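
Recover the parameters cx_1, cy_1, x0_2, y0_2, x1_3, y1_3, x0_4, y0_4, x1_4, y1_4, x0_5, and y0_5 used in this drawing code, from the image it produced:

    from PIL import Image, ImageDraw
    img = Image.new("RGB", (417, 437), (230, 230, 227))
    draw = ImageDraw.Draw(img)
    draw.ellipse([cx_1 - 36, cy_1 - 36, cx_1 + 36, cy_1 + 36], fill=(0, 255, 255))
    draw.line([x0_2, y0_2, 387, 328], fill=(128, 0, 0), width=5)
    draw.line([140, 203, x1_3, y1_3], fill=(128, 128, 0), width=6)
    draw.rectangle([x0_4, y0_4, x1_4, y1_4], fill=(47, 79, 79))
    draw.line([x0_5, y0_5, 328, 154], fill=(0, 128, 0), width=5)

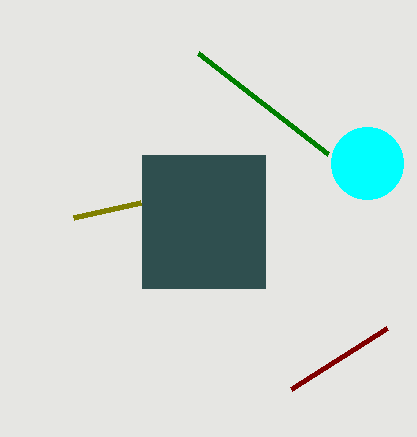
cx_1 = 367
cy_1 = 163
x0_2 = 291
y0_2 = 389
x1_3 = 73
y1_3 = 218
x0_4 = 142
y0_4 = 155
x1_4 = 265
y1_4 = 288
x0_5 = 198
y0_5 = 53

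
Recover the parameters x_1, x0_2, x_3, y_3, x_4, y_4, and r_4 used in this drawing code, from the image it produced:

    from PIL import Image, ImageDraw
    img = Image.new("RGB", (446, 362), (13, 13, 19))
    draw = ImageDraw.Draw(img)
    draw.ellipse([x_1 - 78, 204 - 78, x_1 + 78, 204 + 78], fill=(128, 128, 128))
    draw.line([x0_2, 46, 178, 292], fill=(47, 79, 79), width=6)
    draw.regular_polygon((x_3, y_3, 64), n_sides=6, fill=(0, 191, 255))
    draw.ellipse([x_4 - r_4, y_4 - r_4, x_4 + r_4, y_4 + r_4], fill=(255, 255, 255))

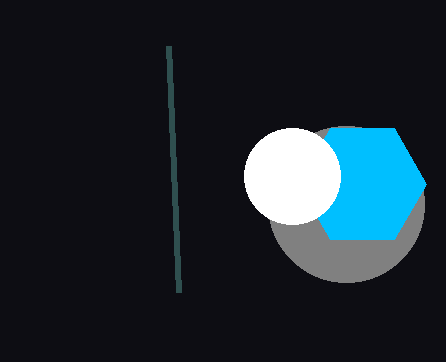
x_1 = 346; x0_2 = 168; x_3 = 362; y_3 = 184; x_4 = 292; y_4 = 176; r_4 = 48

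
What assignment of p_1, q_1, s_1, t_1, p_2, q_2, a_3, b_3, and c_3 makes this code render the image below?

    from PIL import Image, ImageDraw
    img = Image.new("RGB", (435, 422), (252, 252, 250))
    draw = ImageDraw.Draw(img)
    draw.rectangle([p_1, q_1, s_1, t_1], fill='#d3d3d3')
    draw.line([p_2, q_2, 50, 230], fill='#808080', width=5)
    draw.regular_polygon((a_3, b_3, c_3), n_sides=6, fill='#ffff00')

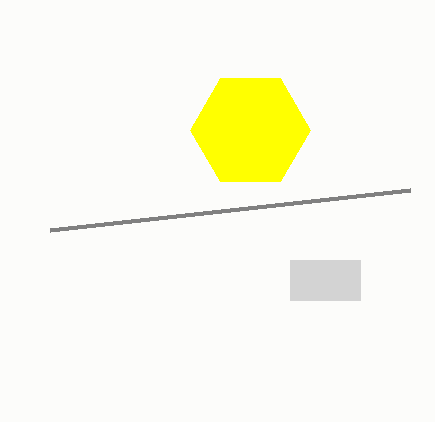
p_1 = 290; q_1 = 260; s_1 = 360; t_1 = 300; p_2 = 410; q_2 = 190; a_3 = 250; b_3 = 130; c_3 = 60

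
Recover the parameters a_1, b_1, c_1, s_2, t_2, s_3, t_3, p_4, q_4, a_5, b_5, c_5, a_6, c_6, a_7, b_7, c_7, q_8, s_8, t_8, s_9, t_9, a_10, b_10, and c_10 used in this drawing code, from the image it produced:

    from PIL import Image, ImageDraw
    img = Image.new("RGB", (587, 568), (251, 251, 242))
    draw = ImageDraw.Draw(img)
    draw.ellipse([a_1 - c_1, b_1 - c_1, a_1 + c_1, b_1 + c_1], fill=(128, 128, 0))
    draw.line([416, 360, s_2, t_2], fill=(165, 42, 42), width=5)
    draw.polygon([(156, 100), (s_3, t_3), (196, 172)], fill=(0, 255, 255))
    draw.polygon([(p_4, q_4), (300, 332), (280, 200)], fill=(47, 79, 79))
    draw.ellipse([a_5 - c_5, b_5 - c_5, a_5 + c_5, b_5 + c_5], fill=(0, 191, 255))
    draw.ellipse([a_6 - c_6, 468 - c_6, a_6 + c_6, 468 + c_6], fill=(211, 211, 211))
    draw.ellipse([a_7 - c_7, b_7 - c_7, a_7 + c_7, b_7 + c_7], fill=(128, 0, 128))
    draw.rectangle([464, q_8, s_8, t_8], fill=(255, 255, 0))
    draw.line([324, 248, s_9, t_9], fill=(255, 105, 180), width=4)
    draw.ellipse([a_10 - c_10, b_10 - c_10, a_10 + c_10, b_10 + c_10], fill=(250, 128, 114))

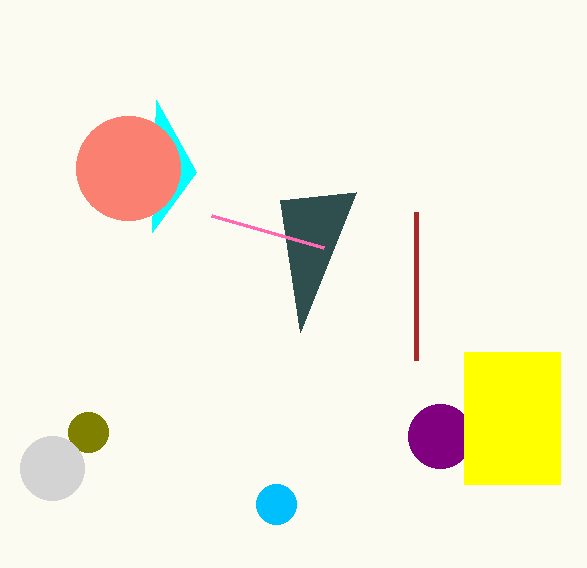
a_1 = 88; b_1 = 432; c_1 = 20; s_2 = 416; t_2 = 212; s_3 = 152; t_3 = 232; p_4 = 356; q_4 = 192; a_5 = 276; b_5 = 504; c_5 = 20; a_6 = 52; c_6 = 32; a_7 = 440; b_7 = 436; c_7 = 32; q_8 = 352; s_8 = 560; t_8 = 484; s_9 = 212; t_9 = 216; a_10 = 128; b_10 = 168; c_10 = 52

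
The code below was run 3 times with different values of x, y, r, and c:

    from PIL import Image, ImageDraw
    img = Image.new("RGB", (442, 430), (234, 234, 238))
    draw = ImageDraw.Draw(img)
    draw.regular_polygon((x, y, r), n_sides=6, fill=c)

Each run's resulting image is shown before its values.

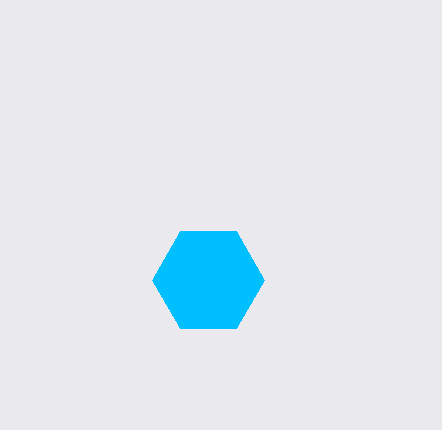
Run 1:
x = 208
y = 280
r = 56
c = 'deepskyblue'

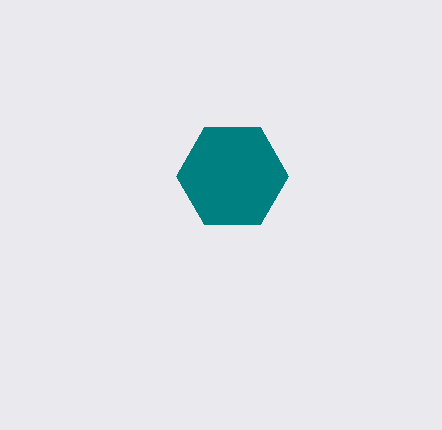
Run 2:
x = 232, y = 176, r = 56, c = 'teal'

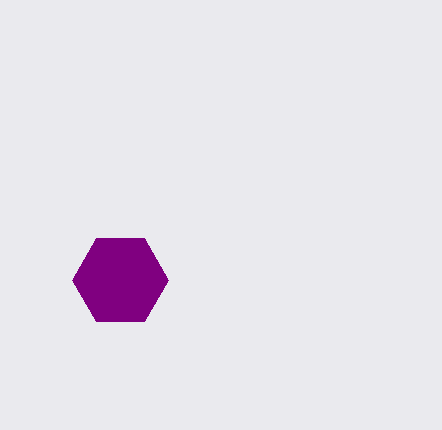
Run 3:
x = 120; y = 280; r = 48; c = 'purple'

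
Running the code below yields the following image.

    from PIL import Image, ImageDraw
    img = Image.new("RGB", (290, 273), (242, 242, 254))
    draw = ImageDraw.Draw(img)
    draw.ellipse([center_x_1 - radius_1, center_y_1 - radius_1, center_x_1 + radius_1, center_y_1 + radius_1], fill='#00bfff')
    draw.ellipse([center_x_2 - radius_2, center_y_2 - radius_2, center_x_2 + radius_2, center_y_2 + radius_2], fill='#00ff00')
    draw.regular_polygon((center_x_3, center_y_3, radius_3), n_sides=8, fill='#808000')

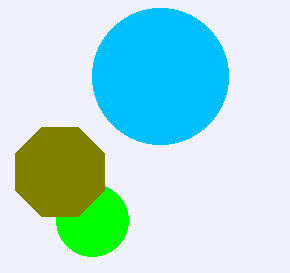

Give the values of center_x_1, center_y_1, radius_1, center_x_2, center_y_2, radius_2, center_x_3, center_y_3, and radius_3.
center_x_1 = 160, center_y_1 = 76, radius_1 = 68, center_x_2 = 92, center_y_2 = 220, radius_2 = 36, center_x_3 = 60, center_y_3 = 172, radius_3 = 48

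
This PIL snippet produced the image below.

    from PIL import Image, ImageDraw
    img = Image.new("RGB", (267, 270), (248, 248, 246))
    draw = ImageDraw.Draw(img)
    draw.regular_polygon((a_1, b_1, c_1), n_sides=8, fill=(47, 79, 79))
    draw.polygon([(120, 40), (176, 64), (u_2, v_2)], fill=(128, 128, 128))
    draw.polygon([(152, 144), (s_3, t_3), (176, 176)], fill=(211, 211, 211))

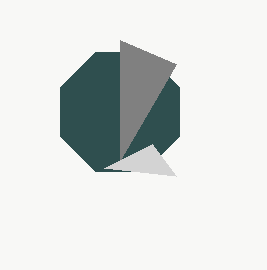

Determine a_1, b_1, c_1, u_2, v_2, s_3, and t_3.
a_1 = 120, b_1 = 112, c_1 = 64, u_2 = 120, v_2 = 160, s_3 = 104, t_3 = 168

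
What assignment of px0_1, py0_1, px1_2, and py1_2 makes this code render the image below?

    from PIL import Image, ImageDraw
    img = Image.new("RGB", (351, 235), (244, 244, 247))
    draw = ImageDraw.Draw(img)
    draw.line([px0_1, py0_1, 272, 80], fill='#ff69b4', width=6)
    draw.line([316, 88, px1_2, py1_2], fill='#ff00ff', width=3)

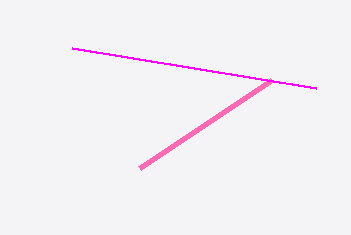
px0_1 = 140, py0_1 = 168, px1_2 = 72, py1_2 = 48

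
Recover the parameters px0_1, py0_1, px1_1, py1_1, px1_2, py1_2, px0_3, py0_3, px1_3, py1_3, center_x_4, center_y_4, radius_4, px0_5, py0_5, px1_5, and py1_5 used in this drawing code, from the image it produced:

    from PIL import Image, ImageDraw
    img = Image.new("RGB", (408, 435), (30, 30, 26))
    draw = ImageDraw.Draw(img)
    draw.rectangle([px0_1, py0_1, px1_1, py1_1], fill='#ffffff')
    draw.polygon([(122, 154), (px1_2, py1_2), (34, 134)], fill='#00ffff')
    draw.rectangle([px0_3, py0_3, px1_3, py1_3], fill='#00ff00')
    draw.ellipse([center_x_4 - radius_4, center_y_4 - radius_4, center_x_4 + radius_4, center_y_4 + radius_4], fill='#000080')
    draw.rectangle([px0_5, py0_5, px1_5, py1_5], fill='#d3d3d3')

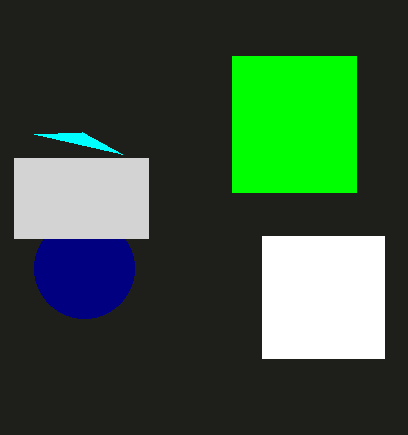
px0_1 = 262; py0_1 = 236; px1_1 = 384; py1_1 = 358; px1_2 = 82; py1_2 = 132; px0_3 = 232; py0_3 = 56; px1_3 = 356; py1_3 = 192; center_x_4 = 84; center_y_4 = 268; radius_4 = 50; px0_5 = 14; py0_5 = 158; px1_5 = 148; py1_5 = 238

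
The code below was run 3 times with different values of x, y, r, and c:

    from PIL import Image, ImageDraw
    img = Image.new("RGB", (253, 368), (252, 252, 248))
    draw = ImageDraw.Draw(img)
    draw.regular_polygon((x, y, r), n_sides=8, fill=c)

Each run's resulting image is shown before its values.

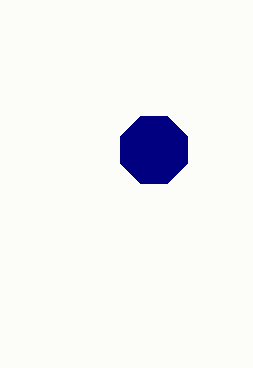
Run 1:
x = 154, y = 150, r = 36, c = 'navy'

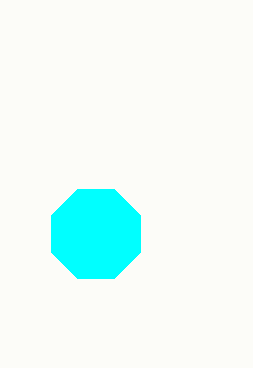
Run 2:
x = 96
y = 234
r = 48
c = 'cyan'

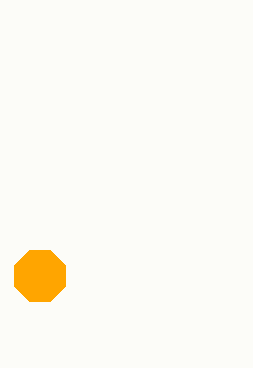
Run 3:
x = 40; y = 276; r = 28; c = 'orange'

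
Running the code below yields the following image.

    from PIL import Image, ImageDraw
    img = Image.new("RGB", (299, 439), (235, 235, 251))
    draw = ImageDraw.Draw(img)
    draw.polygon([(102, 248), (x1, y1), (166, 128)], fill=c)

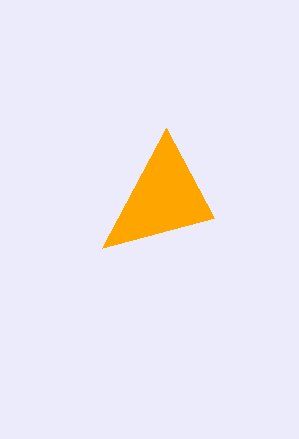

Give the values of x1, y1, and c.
x1 = 214, y1 = 218, c = 'orange'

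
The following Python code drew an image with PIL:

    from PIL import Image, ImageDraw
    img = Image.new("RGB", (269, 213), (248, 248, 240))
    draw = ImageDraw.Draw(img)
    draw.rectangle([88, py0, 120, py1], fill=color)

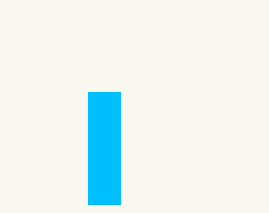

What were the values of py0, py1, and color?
py0 = 92; py1 = 204; color = 'deepskyblue'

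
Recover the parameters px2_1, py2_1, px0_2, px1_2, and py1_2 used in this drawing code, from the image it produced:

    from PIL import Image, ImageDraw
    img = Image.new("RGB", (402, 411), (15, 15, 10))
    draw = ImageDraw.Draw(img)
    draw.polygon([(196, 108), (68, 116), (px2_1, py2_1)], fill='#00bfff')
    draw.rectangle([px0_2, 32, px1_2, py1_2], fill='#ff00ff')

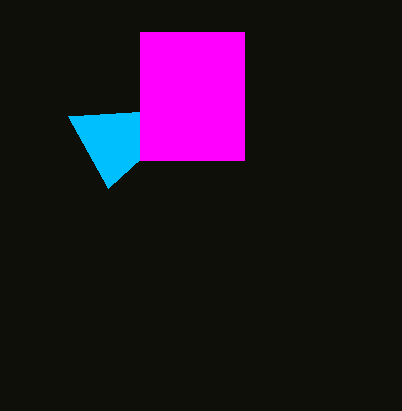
px2_1 = 108; py2_1 = 188; px0_2 = 140; px1_2 = 244; py1_2 = 160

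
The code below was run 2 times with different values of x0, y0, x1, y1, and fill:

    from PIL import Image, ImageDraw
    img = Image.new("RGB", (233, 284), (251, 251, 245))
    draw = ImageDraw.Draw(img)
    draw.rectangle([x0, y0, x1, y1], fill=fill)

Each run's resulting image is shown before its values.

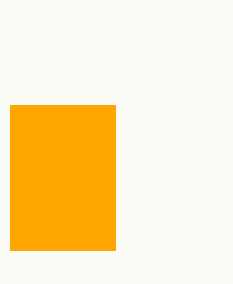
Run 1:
x0 = 10
y0 = 105
x1 = 115
y1 = 250
fill = 'orange'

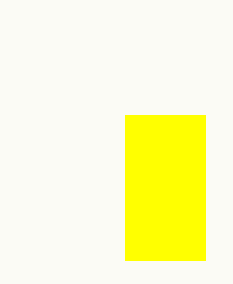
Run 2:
x0 = 125; y0 = 115; x1 = 205; y1 = 260; fill = 'yellow'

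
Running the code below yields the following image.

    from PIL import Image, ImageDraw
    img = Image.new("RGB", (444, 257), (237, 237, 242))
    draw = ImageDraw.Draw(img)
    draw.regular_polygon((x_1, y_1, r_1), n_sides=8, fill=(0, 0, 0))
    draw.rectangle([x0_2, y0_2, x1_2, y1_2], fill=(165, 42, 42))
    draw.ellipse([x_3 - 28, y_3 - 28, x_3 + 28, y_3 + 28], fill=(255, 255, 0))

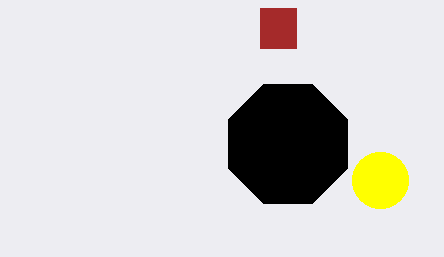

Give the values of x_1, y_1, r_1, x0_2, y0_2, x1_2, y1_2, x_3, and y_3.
x_1 = 288
y_1 = 144
r_1 = 64
x0_2 = 260
y0_2 = 8
x1_2 = 296
y1_2 = 48
x_3 = 380
y_3 = 180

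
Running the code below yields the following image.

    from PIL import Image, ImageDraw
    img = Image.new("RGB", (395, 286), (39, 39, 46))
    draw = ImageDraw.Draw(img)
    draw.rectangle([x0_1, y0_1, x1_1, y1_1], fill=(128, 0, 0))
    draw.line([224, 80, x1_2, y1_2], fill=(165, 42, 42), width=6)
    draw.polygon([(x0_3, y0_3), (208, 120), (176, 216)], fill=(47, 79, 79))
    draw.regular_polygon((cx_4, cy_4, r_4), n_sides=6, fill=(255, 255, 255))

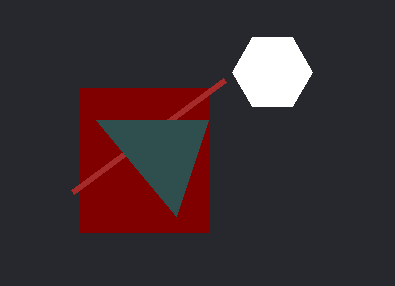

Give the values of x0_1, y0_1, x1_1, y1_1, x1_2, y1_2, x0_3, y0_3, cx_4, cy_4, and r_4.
x0_1 = 80, y0_1 = 88, x1_1 = 208, y1_1 = 232, x1_2 = 72, y1_2 = 192, x0_3 = 96, y0_3 = 120, cx_4 = 272, cy_4 = 72, r_4 = 40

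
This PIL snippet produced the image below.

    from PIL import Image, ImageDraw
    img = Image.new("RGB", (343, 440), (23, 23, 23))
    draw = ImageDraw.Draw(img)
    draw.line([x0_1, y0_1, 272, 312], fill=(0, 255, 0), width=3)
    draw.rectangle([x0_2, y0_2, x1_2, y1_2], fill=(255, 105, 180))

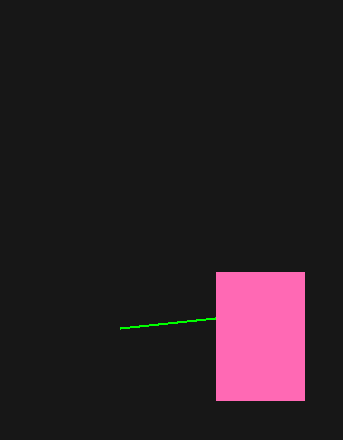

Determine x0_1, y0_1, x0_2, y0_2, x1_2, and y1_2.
x0_1 = 120; y0_1 = 328; x0_2 = 216; y0_2 = 272; x1_2 = 304; y1_2 = 400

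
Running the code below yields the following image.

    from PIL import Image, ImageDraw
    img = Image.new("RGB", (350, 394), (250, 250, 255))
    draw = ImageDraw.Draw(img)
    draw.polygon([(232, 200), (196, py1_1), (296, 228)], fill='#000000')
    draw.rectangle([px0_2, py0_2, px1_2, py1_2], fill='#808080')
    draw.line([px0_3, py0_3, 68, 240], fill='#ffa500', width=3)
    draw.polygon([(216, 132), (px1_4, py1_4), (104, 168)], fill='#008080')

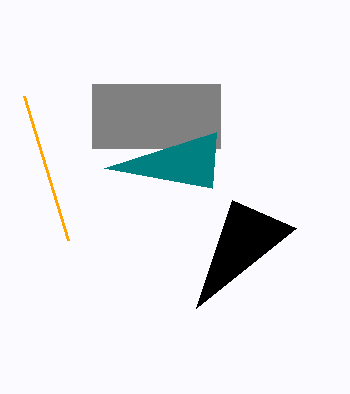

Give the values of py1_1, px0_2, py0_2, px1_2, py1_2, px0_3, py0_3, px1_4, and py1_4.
py1_1 = 308; px0_2 = 92; py0_2 = 84; px1_2 = 220; py1_2 = 148; px0_3 = 24; py0_3 = 96; px1_4 = 212; py1_4 = 188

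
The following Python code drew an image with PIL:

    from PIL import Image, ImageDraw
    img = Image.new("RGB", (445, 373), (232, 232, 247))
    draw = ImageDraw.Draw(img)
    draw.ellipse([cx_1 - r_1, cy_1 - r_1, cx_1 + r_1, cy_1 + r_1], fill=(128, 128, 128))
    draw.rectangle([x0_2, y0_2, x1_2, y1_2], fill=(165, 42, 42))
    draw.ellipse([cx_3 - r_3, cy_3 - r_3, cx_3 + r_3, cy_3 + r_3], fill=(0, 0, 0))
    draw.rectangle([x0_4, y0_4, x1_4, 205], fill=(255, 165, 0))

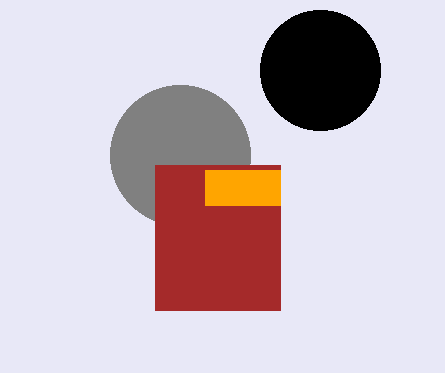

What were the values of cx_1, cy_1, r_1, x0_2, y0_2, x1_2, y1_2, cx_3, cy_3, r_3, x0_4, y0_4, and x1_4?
cx_1 = 180; cy_1 = 155; r_1 = 70; x0_2 = 155; y0_2 = 165; x1_2 = 280; y1_2 = 310; cx_3 = 320; cy_3 = 70; r_3 = 60; x0_4 = 205; y0_4 = 170; x1_4 = 280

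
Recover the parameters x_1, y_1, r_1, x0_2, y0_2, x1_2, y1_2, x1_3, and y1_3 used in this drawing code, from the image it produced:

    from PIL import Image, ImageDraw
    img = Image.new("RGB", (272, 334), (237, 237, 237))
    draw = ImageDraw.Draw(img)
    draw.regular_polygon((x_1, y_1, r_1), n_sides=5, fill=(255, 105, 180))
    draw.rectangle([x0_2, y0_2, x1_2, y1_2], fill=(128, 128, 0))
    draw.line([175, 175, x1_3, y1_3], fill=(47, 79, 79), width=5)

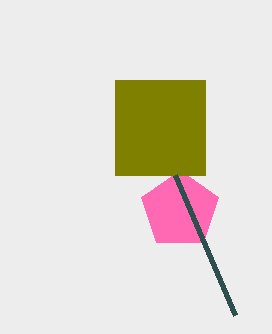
x_1 = 180; y_1 = 210; r_1 = 40; x0_2 = 115; y0_2 = 80; x1_2 = 205; y1_2 = 175; x1_3 = 235; y1_3 = 315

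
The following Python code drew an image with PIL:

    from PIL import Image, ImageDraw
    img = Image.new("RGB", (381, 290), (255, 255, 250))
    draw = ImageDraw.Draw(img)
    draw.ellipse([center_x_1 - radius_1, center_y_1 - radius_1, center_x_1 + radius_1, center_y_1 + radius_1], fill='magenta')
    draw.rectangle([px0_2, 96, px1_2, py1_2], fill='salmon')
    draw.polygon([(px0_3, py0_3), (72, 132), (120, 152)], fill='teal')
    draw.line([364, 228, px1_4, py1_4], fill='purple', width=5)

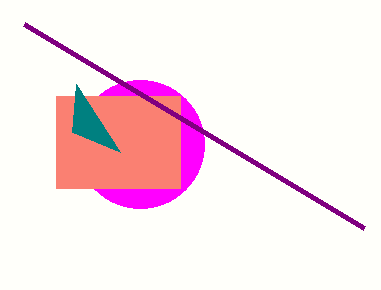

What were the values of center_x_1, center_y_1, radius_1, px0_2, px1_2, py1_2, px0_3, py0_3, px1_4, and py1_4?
center_x_1 = 140; center_y_1 = 144; radius_1 = 64; px0_2 = 56; px1_2 = 180; py1_2 = 188; px0_3 = 76; py0_3 = 84; px1_4 = 24; py1_4 = 24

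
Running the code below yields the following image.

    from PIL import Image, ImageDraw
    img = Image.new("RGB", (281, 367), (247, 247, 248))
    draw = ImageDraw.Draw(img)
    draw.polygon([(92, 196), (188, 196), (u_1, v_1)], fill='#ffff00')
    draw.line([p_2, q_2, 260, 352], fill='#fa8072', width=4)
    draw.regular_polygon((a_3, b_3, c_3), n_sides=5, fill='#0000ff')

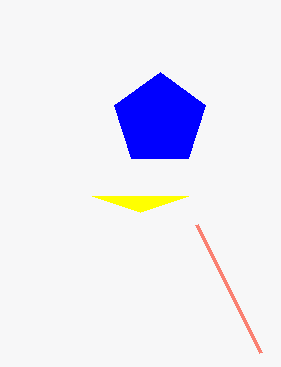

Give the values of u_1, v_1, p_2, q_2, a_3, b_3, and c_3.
u_1 = 140, v_1 = 212, p_2 = 196, q_2 = 224, a_3 = 160, b_3 = 120, c_3 = 48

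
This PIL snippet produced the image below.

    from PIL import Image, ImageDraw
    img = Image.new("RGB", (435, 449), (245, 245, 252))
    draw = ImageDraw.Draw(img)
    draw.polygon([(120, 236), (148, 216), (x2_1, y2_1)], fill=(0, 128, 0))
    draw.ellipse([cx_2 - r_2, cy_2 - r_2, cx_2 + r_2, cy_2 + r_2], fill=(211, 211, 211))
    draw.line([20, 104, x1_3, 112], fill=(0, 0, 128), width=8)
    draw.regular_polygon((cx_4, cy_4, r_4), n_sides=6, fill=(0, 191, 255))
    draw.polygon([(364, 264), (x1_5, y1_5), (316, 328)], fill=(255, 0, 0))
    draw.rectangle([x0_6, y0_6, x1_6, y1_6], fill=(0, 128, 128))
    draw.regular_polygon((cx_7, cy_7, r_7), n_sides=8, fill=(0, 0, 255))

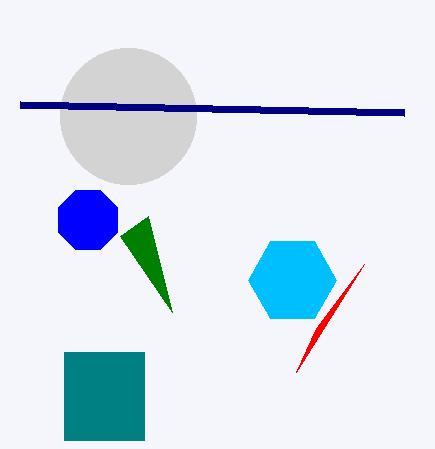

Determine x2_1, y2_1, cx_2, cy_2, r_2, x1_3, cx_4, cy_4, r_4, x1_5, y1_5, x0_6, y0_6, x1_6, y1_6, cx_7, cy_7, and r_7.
x2_1 = 172
y2_1 = 312
cx_2 = 128
cy_2 = 116
r_2 = 68
x1_3 = 404
cx_4 = 292
cy_4 = 280
r_4 = 44
x1_5 = 296
y1_5 = 372
x0_6 = 64
y0_6 = 352
x1_6 = 144
y1_6 = 440
cx_7 = 88
cy_7 = 220
r_7 = 32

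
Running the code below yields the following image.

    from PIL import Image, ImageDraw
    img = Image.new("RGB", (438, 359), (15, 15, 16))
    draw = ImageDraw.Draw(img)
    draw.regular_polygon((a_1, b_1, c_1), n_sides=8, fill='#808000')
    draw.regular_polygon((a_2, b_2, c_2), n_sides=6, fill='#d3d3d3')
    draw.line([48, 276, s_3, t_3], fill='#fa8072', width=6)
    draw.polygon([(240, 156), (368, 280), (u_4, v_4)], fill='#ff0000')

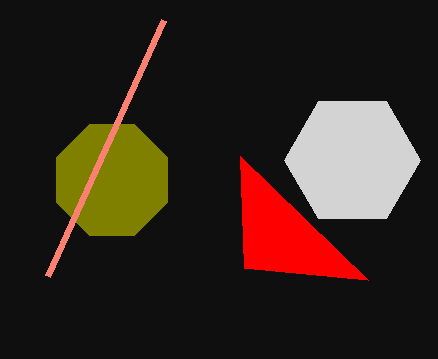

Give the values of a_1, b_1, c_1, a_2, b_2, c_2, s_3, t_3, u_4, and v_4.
a_1 = 112
b_1 = 180
c_1 = 60
a_2 = 352
b_2 = 160
c_2 = 68
s_3 = 164
t_3 = 20
u_4 = 244
v_4 = 268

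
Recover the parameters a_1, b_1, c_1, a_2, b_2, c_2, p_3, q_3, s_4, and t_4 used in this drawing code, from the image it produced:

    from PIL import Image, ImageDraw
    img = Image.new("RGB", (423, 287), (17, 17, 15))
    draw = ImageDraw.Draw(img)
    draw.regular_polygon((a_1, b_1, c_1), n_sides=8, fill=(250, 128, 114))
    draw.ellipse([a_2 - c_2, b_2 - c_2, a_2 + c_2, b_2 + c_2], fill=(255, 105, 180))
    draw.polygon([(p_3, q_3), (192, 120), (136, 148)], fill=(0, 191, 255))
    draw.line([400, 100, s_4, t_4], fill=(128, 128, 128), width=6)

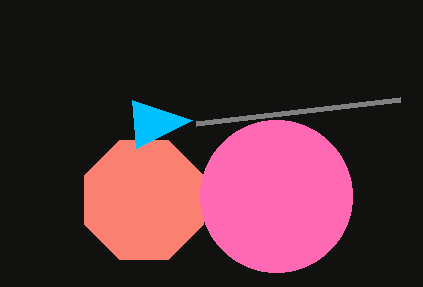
a_1 = 144
b_1 = 200
c_1 = 64
a_2 = 276
b_2 = 196
c_2 = 76
p_3 = 132
q_3 = 100
s_4 = 196
t_4 = 124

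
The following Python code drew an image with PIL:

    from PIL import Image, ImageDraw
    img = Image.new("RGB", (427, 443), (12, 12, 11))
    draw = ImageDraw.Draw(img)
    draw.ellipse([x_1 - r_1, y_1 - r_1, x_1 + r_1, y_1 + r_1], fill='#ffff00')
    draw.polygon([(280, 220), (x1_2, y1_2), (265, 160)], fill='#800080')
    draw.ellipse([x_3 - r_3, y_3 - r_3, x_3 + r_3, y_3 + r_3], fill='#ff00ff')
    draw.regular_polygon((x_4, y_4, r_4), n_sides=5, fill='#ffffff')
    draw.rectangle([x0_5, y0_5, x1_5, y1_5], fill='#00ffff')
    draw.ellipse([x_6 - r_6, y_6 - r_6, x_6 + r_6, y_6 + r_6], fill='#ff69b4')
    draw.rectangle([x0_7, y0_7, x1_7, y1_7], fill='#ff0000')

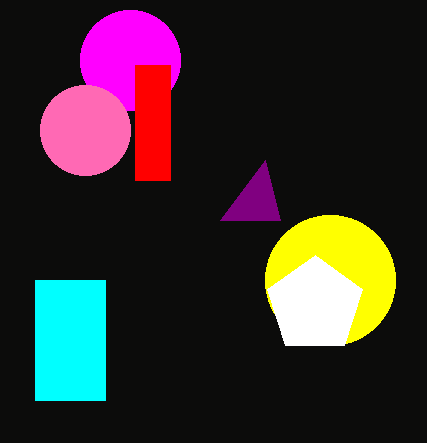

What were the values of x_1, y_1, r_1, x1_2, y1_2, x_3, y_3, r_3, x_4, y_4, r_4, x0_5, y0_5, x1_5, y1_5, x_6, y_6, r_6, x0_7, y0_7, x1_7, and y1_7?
x_1 = 330, y_1 = 280, r_1 = 65, x1_2 = 220, y1_2 = 220, x_3 = 130, y_3 = 60, r_3 = 50, x_4 = 315, y_4 = 305, r_4 = 50, x0_5 = 35, y0_5 = 280, x1_5 = 105, y1_5 = 400, x_6 = 85, y_6 = 130, r_6 = 45, x0_7 = 135, y0_7 = 65, x1_7 = 170, y1_7 = 180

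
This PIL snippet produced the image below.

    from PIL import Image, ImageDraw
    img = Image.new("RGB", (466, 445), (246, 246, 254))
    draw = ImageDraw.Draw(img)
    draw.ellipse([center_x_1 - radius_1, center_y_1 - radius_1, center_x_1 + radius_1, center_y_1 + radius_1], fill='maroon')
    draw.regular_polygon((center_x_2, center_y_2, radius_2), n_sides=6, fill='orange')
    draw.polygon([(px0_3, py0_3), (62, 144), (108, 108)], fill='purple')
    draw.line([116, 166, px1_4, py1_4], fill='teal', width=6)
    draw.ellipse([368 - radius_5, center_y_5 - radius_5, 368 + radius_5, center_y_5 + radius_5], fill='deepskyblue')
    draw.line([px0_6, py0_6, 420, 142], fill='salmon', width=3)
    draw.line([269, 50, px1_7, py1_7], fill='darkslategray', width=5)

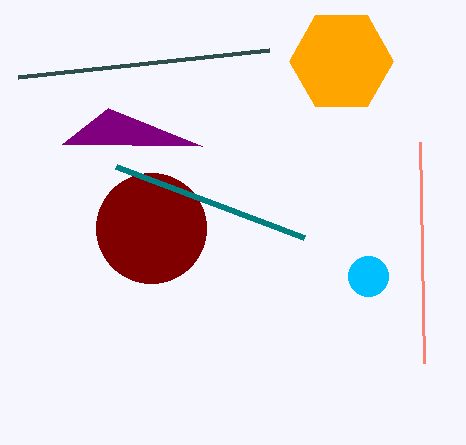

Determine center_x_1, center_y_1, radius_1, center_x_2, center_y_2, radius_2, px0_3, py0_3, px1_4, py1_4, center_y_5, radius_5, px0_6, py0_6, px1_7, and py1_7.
center_x_1 = 151; center_y_1 = 228; radius_1 = 55; center_x_2 = 341; center_y_2 = 61; radius_2 = 52; px0_3 = 202; py0_3 = 146; px1_4 = 304; py1_4 = 237; center_y_5 = 276; radius_5 = 20; px0_6 = 424; py0_6 = 363; px1_7 = 18; py1_7 = 77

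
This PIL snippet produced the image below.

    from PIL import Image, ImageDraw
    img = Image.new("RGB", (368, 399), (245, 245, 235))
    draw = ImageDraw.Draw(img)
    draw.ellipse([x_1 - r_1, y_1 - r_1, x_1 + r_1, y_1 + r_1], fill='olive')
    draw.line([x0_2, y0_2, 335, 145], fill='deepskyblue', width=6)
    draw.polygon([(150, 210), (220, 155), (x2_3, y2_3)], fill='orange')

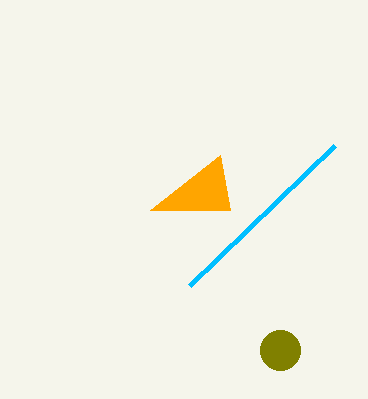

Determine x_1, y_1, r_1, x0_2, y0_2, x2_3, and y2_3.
x_1 = 280, y_1 = 350, r_1 = 20, x0_2 = 190, y0_2 = 285, x2_3 = 230, y2_3 = 210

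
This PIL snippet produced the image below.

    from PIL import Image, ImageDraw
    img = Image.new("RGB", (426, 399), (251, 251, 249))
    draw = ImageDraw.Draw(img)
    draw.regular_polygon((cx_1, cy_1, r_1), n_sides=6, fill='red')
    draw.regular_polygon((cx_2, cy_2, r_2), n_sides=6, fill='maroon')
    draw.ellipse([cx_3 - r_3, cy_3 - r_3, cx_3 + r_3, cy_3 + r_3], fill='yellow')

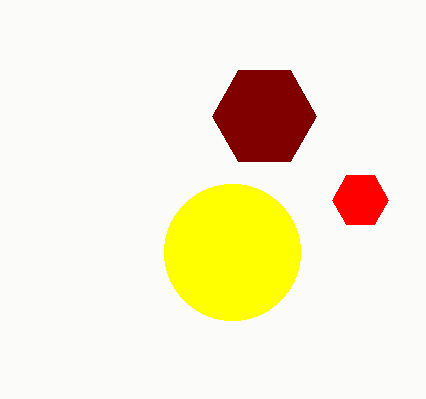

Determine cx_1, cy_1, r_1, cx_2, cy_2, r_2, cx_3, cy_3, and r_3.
cx_1 = 360, cy_1 = 200, r_1 = 28, cx_2 = 264, cy_2 = 116, r_2 = 52, cx_3 = 232, cy_3 = 252, r_3 = 68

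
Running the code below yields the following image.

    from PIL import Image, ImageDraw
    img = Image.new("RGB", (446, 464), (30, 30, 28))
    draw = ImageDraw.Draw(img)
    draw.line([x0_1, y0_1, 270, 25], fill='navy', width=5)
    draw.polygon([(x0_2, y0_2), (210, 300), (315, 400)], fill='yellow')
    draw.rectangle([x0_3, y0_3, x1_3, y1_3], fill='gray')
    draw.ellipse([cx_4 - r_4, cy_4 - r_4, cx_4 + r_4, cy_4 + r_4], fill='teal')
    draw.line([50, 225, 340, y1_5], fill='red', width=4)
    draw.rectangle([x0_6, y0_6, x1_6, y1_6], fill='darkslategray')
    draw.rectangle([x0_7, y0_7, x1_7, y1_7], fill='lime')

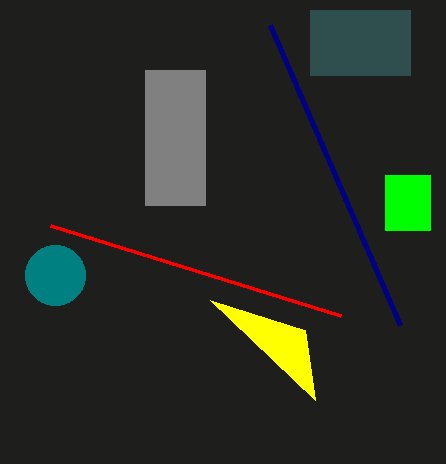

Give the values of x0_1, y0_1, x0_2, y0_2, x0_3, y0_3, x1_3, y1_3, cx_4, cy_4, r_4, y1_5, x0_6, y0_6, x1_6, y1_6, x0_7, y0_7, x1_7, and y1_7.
x0_1 = 400, y0_1 = 325, x0_2 = 305, y0_2 = 330, x0_3 = 145, y0_3 = 70, x1_3 = 205, y1_3 = 205, cx_4 = 55, cy_4 = 275, r_4 = 30, y1_5 = 315, x0_6 = 310, y0_6 = 10, x1_6 = 410, y1_6 = 75, x0_7 = 385, y0_7 = 175, x1_7 = 430, y1_7 = 230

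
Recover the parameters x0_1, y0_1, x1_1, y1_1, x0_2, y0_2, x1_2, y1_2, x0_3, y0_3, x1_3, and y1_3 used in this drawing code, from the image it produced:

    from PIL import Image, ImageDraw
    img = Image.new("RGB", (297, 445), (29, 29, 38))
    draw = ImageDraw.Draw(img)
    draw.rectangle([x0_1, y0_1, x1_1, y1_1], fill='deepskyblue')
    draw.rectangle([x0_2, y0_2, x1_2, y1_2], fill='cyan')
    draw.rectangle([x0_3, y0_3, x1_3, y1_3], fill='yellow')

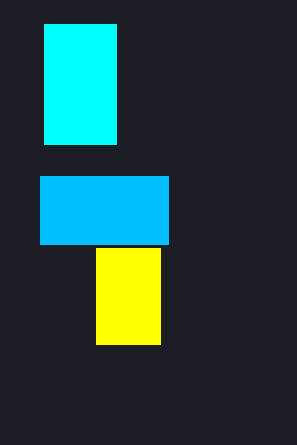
x0_1 = 40; y0_1 = 176; x1_1 = 168; y1_1 = 244; x0_2 = 44; y0_2 = 24; x1_2 = 116; y1_2 = 144; x0_3 = 96; y0_3 = 248; x1_3 = 160; y1_3 = 344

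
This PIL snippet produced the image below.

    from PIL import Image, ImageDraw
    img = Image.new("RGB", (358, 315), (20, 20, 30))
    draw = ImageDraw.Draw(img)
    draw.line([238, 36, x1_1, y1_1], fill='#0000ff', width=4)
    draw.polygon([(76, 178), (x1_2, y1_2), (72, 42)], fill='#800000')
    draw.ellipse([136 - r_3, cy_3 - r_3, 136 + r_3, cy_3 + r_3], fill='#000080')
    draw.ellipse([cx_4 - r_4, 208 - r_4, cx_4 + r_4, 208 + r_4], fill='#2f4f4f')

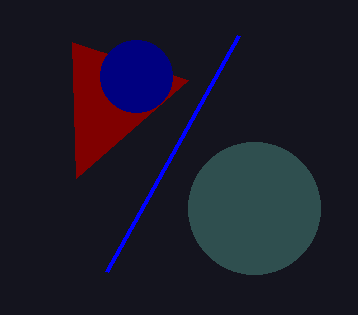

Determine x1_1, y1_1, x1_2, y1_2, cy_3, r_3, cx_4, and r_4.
x1_1 = 106
y1_1 = 272
x1_2 = 188
y1_2 = 80
cy_3 = 76
r_3 = 36
cx_4 = 254
r_4 = 66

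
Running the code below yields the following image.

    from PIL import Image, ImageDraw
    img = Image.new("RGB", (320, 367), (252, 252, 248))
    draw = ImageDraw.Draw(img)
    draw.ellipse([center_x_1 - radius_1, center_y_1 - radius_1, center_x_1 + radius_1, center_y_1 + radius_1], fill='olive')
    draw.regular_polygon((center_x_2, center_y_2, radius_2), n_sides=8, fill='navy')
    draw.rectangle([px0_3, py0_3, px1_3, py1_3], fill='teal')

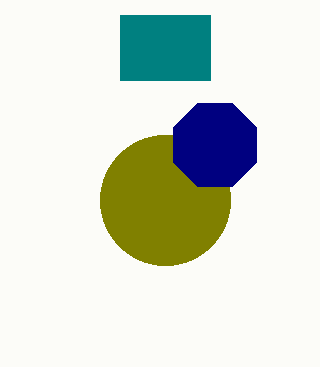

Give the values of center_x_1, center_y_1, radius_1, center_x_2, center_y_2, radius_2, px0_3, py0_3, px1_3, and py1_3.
center_x_1 = 165; center_y_1 = 200; radius_1 = 65; center_x_2 = 215; center_y_2 = 145; radius_2 = 45; px0_3 = 120; py0_3 = 15; px1_3 = 210; py1_3 = 80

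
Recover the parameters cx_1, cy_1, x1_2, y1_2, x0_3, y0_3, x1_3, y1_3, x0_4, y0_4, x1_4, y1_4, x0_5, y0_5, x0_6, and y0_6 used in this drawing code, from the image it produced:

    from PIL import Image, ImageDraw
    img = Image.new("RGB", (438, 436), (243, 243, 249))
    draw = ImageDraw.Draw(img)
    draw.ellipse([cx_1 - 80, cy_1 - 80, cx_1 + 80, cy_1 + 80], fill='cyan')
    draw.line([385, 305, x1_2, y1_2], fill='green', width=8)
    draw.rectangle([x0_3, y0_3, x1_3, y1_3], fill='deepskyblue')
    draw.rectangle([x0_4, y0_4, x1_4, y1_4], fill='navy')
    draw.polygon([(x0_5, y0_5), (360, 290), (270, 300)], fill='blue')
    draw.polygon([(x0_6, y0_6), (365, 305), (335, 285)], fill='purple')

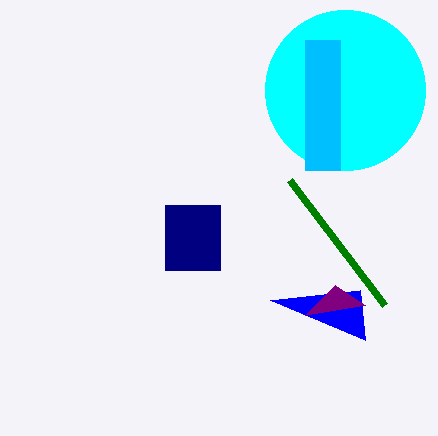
cx_1 = 345
cy_1 = 90
x1_2 = 290
y1_2 = 180
x0_3 = 305
y0_3 = 40
x1_3 = 340
y1_3 = 170
x0_4 = 165
y0_4 = 205
x1_4 = 220
y1_4 = 270
x0_5 = 365
y0_5 = 340
x0_6 = 305
y0_6 = 315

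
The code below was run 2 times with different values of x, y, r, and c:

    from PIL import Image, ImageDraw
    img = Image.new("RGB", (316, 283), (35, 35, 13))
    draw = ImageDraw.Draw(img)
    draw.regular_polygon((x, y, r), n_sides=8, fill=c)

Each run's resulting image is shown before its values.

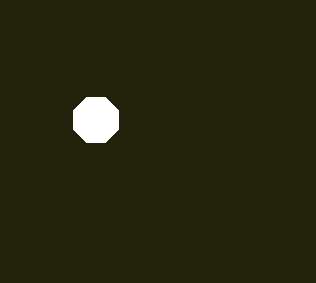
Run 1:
x = 96; y = 120; r = 24; c = 'white'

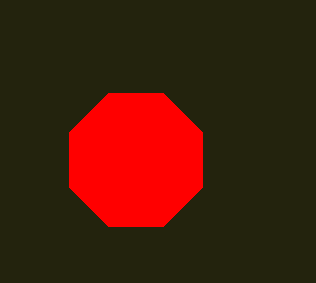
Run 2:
x = 136, y = 160, r = 72, c = 'red'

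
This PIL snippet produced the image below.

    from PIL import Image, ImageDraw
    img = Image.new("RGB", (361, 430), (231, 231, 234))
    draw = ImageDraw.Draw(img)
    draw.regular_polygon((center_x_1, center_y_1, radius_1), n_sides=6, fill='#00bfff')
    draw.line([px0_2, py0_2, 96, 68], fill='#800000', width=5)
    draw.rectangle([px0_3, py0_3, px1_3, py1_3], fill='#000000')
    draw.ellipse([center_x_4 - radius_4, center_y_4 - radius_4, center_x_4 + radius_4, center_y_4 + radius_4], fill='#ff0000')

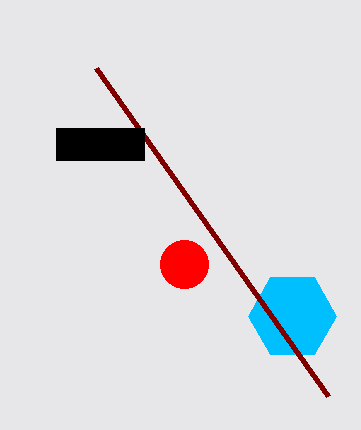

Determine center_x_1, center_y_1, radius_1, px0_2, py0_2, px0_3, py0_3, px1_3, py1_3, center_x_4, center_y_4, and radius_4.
center_x_1 = 292
center_y_1 = 316
radius_1 = 44
px0_2 = 328
py0_2 = 396
px0_3 = 56
py0_3 = 128
px1_3 = 144
py1_3 = 160
center_x_4 = 184
center_y_4 = 264
radius_4 = 24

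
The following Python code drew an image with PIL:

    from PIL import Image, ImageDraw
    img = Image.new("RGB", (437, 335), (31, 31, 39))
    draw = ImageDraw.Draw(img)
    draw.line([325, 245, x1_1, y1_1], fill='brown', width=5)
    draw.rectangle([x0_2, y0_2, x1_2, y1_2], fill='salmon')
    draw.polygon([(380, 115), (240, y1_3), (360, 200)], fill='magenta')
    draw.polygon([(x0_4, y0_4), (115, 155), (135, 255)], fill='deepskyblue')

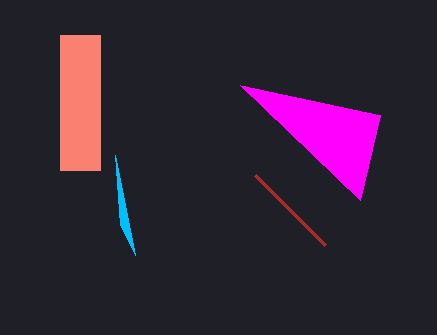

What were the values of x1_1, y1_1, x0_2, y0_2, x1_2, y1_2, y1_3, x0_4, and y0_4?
x1_1 = 255; y1_1 = 175; x0_2 = 60; y0_2 = 35; x1_2 = 100; y1_2 = 170; y1_3 = 85; x0_4 = 120; y0_4 = 225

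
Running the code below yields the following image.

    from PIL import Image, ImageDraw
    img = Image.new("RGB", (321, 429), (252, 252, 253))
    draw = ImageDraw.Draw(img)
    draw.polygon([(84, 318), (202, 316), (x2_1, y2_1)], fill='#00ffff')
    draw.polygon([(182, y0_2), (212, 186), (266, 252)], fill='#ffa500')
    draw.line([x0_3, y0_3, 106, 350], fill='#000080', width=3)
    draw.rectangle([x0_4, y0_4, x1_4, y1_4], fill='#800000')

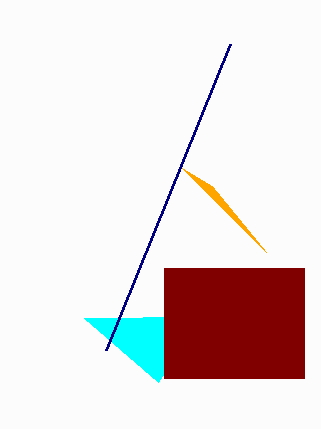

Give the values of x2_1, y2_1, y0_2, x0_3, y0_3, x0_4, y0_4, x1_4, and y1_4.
x2_1 = 158; y2_1 = 382; y0_2 = 168; x0_3 = 230; y0_3 = 44; x0_4 = 164; y0_4 = 268; x1_4 = 304; y1_4 = 378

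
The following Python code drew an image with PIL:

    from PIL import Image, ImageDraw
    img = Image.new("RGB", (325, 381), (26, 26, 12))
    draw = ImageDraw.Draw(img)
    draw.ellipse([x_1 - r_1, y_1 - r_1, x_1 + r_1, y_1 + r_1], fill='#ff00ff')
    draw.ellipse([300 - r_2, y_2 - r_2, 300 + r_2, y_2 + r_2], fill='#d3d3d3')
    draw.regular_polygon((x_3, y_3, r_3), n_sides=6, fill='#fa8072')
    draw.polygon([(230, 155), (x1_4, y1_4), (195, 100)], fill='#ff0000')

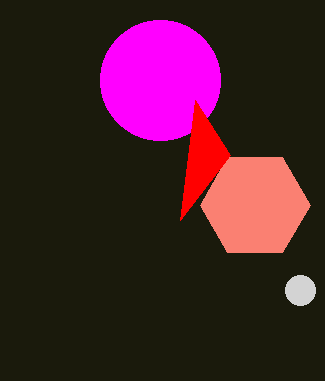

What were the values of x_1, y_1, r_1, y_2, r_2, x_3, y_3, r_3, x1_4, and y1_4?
x_1 = 160, y_1 = 80, r_1 = 60, y_2 = 290, r_2 = 15, x_3 = 255, y_3 = 205, r_3 = 55, x1_4 = 180, y1_4 = 220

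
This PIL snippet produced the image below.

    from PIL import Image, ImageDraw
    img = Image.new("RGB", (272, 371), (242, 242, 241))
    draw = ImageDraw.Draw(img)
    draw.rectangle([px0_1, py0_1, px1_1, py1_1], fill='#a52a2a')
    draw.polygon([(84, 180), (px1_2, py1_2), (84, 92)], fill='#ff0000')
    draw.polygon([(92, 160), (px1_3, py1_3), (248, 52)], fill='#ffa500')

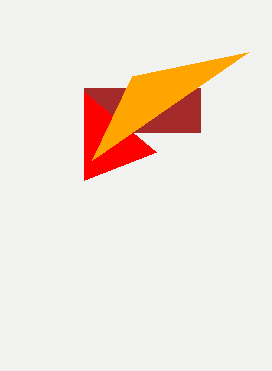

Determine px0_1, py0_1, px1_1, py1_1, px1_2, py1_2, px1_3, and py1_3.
px0_1 = 84
py0_1 = 88
px1_1 = 200
py1_1 = 132
px1_2 = 156
py1_2 = 152
px1_3 = 132
py1_3 = 76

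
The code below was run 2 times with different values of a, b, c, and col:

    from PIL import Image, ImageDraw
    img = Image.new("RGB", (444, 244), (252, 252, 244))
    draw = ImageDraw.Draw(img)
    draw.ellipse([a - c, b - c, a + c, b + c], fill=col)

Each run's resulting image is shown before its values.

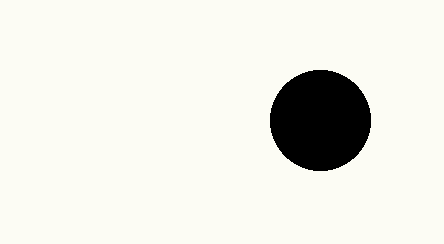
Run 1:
a = 320
b = 120
c = 50
col = 'black'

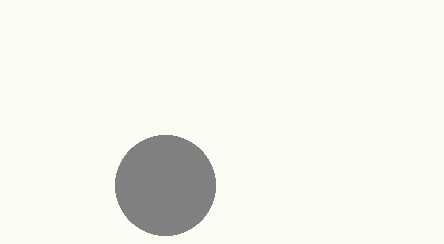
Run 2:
a = 165
b = 185
c = 50
col = 'gray'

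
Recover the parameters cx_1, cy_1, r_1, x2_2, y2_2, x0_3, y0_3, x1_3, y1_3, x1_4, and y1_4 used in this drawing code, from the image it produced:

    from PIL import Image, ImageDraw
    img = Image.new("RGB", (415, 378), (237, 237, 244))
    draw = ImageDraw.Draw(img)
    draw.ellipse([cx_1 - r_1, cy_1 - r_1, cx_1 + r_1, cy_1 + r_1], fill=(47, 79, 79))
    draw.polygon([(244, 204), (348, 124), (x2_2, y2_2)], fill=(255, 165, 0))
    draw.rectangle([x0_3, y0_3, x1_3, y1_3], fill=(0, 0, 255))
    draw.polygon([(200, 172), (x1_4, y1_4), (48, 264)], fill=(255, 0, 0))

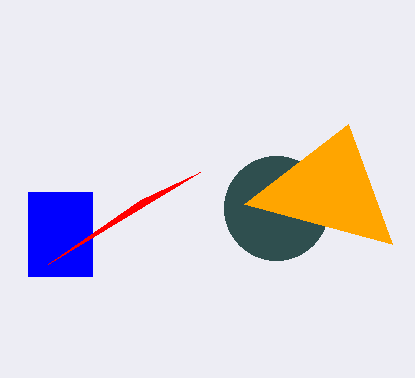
cx_1 = 276; cy_1 = 208; r_1 = 52; x2_2 = 392; y2_2 = 244; x0_3 = 28; y0_3 = 192; x1_3 = 92; y1_3 = 276; x1_4 = 140; y1_4 = 200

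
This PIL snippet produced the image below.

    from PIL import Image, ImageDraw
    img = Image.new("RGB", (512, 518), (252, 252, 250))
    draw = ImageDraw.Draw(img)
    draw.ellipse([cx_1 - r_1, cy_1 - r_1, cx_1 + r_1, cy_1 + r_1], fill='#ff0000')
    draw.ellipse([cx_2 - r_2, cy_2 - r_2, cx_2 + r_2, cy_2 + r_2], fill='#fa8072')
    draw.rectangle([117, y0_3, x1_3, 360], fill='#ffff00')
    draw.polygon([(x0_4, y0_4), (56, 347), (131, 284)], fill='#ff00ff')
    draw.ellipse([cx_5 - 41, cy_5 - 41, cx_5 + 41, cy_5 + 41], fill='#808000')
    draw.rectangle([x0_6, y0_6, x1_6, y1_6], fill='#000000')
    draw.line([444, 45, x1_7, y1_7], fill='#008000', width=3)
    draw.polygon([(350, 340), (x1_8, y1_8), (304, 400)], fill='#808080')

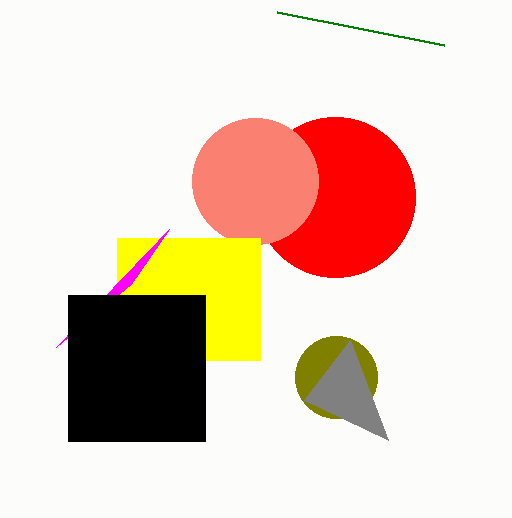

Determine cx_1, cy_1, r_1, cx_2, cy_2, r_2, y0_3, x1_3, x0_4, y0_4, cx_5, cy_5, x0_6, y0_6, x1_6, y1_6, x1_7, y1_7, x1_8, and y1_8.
cx_1 = 335; cy_1 = 197; r_1 = 80; cx_2 = 255; cy_2 = 181; r_2 = 63; y0_3 = 238; x1_3 = 260; x0_4 = 169; y0_4 = 229; cx_5 = 336; cy_5 = 377; x0_6 = 68; y0_6 = 295; x1_6 = 205; y1_6 = 441; x1_7 = 277; y1_7 = 12; x1_8 = 388; y1_8 = 440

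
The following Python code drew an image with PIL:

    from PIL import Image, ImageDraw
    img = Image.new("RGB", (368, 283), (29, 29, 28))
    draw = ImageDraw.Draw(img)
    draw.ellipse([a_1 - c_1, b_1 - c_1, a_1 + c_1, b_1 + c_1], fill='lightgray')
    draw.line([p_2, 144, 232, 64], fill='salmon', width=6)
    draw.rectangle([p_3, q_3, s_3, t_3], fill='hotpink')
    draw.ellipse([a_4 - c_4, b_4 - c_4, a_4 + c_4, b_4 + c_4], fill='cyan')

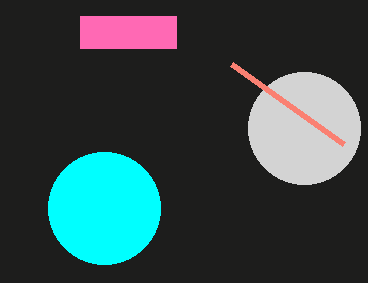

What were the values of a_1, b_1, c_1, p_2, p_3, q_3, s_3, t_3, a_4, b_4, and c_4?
a_1 = 304, b_1 = 128, c_1 = 56, p_2 = 344, p_3 = 80, q_3 = 16, s_3 = 176, t_3 = 48, a_4 = 104, b_4 = 208, c_4 = 56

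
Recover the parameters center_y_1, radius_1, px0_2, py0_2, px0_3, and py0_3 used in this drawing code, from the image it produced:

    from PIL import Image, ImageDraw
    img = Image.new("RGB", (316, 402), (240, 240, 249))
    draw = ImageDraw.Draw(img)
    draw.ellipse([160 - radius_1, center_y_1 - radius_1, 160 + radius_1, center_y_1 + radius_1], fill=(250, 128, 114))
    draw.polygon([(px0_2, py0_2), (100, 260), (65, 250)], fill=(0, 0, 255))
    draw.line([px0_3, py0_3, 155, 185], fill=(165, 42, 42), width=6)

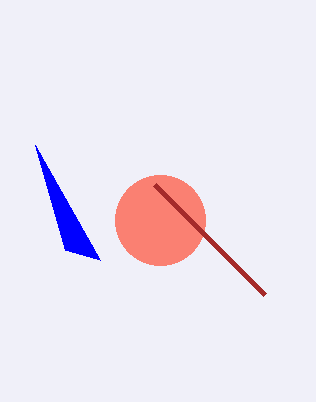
center_y_1 = 220, radius_1 = 45, px0_2 = 35, py0_2 = 145, px0_3 = 265, py0_3 = 295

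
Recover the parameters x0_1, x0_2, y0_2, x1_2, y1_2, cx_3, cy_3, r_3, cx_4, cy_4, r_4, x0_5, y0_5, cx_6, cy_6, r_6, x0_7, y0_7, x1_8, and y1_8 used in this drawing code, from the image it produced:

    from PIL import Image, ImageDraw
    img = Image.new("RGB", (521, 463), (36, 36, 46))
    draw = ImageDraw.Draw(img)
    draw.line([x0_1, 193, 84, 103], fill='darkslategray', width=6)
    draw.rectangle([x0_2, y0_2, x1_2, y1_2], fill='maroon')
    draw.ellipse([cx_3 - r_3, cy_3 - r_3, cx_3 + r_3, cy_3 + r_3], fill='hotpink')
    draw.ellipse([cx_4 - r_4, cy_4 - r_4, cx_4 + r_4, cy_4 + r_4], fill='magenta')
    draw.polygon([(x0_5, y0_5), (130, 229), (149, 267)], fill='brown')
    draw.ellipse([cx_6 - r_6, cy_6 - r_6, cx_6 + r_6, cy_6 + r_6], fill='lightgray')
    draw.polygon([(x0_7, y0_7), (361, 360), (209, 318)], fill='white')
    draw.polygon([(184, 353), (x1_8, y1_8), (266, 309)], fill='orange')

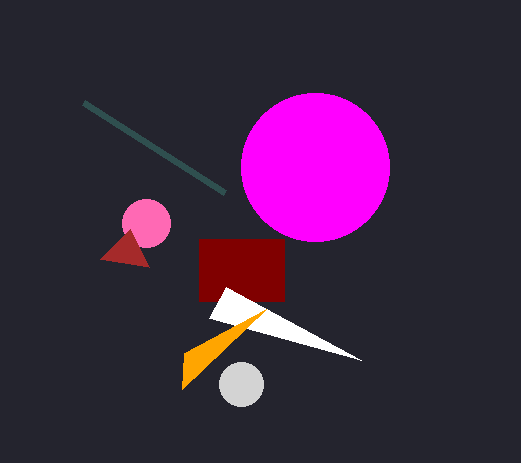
x0_1 = 225
x0_2 = 199
y0_2 = 239
x1_2 = 284
y1_2 = 301
cx_3 = 146
cy_3 = 223
r_3 = 24
cx_4 = 315
cy_4 = 167
r_4 = 74
x0_5 = 100
y0_5 = 259
cx_6 = 241
cy_6 = 384
r_6 = 22
x0_7 = 226
y0_7 = 287
x1_8 = 182
y1_8 = 389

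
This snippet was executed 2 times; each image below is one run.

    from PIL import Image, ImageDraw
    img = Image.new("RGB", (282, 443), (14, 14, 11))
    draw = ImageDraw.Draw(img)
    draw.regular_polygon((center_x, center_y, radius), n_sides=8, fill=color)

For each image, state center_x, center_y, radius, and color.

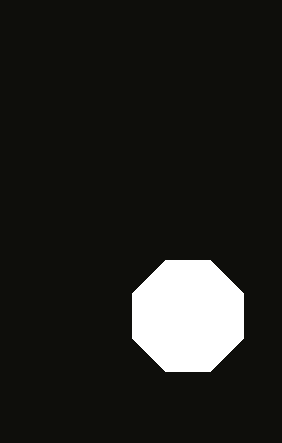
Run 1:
center_x = 188, center_y = 316, radius = 60, color = 'white'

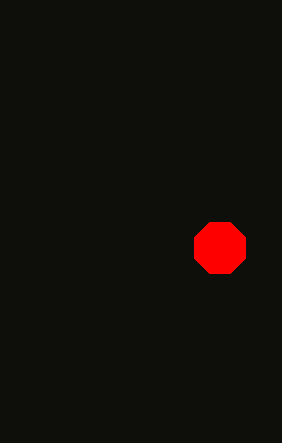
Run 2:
center_x = 220, center_y = 248, radius = 28, color = 'red'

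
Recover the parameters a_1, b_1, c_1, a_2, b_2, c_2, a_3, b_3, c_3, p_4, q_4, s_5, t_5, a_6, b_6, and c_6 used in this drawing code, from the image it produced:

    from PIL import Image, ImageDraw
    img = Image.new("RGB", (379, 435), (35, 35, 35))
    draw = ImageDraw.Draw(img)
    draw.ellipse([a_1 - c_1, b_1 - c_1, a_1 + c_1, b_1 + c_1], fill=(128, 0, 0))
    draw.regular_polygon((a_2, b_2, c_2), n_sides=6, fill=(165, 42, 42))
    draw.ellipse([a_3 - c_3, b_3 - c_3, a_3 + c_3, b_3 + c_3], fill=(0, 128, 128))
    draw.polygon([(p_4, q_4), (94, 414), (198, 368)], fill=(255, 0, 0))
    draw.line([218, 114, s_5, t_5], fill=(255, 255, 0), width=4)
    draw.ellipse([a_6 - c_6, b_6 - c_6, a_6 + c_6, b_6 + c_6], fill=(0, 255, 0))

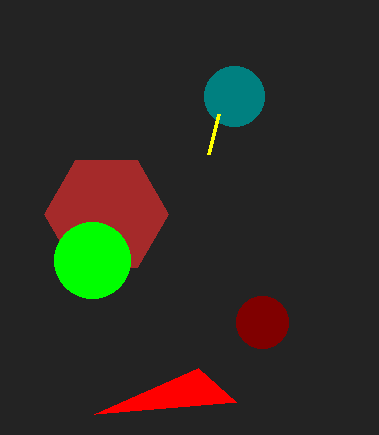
a_1 = 262
b_1 = 322
c_1 = 26
a_2 = 106
b_2 = 214
c_2 = 62
a_3 = 234
b_3 = 96
c_3 = 30
p_4 = 236
q_4 = 402
s_5 = 208
t_5 = 154
a_6 = 92
b_6 = 260
c_6 = 38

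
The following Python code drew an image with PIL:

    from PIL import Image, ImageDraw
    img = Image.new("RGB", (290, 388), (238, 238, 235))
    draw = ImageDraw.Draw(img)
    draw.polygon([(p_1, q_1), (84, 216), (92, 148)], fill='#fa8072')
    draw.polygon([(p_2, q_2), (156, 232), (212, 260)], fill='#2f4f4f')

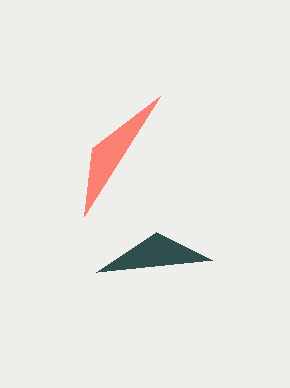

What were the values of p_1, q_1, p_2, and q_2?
p_1 = 160
q_1 = 96
p_2 = 96
q_2 = 272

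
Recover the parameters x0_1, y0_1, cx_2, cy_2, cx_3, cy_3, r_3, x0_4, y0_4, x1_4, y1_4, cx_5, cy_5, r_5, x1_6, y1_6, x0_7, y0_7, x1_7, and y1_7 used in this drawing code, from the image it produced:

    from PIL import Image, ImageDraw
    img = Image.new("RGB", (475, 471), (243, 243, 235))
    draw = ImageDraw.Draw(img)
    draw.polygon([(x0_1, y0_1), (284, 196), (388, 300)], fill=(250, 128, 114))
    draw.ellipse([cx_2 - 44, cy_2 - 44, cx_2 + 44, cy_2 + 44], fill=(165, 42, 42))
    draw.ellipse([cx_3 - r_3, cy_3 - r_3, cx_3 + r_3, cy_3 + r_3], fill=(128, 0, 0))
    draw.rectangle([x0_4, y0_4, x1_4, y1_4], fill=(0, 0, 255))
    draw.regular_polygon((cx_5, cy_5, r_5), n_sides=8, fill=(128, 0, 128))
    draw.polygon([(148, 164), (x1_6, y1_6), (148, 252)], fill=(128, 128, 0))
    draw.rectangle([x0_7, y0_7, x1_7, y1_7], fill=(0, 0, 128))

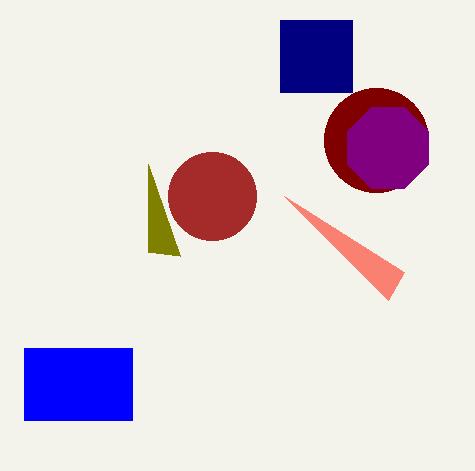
x0_1 = 404
y0_1 = 272
cx_2 = 212
cy_2 = 196
cx_3 = 376
cy_3 = 140
r_3 = 52
x0_4 = 24
y0_4 = 348
x1_4 = 132
y1_4 = 420
cx_5 = 388
cy_5 = 148
r_5 = 44
x1_6 = 180
y1_6 = 256
x0_7 = 280
y0_7 = 20
x1_7 = 352
y1_7 = 92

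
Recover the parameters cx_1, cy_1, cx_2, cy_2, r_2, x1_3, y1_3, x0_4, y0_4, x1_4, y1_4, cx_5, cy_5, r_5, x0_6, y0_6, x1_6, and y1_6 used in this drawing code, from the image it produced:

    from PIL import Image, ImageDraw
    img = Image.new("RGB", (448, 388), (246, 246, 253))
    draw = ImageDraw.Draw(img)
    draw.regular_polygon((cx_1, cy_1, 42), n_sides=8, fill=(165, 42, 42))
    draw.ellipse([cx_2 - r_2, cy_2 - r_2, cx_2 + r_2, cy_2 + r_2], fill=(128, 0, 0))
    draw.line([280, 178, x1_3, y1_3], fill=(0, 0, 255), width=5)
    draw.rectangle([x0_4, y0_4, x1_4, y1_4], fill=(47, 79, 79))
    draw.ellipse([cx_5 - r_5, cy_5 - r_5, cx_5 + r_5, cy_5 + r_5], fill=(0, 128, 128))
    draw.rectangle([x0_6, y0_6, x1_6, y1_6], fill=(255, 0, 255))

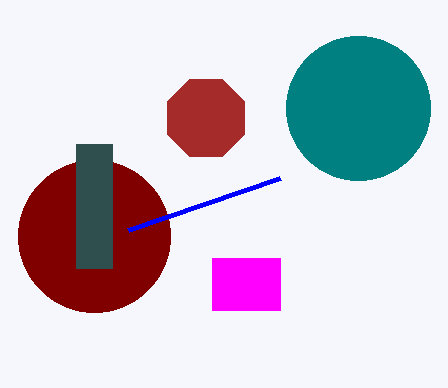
cx_1 = 206, cy_1 = 118, cx_2 = 94, cy_2 = 236, r_2 = 76, x1_3 = 128, y1_3 = 230, x0_4 = 76, y0_4 = 144, x1_4 = 112, y1_4 = 268, cx_5 = 358, cy_5 = 108, r_5 = 72, x0_6 = 212, y0_6 = 258, x1_6 = 280, y1_6 = 310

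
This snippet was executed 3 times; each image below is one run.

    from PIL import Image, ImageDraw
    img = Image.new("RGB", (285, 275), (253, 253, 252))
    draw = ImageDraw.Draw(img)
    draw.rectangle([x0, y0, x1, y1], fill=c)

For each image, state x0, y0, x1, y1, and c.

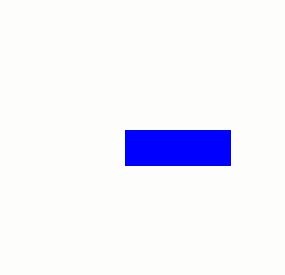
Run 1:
x0 = 125, y0 = 130, x1 = 230, y1 = 165, c = 'blue'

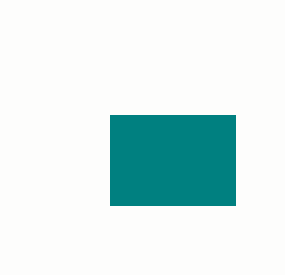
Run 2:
x0 = 110; y0 = 115; x1 = 235; y1 = 205; c = 'teal'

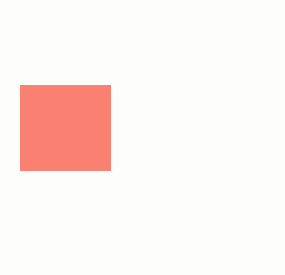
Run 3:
x0 = 20; y0 = 85; x1 = 110; y1 = 170; c = 'salmon'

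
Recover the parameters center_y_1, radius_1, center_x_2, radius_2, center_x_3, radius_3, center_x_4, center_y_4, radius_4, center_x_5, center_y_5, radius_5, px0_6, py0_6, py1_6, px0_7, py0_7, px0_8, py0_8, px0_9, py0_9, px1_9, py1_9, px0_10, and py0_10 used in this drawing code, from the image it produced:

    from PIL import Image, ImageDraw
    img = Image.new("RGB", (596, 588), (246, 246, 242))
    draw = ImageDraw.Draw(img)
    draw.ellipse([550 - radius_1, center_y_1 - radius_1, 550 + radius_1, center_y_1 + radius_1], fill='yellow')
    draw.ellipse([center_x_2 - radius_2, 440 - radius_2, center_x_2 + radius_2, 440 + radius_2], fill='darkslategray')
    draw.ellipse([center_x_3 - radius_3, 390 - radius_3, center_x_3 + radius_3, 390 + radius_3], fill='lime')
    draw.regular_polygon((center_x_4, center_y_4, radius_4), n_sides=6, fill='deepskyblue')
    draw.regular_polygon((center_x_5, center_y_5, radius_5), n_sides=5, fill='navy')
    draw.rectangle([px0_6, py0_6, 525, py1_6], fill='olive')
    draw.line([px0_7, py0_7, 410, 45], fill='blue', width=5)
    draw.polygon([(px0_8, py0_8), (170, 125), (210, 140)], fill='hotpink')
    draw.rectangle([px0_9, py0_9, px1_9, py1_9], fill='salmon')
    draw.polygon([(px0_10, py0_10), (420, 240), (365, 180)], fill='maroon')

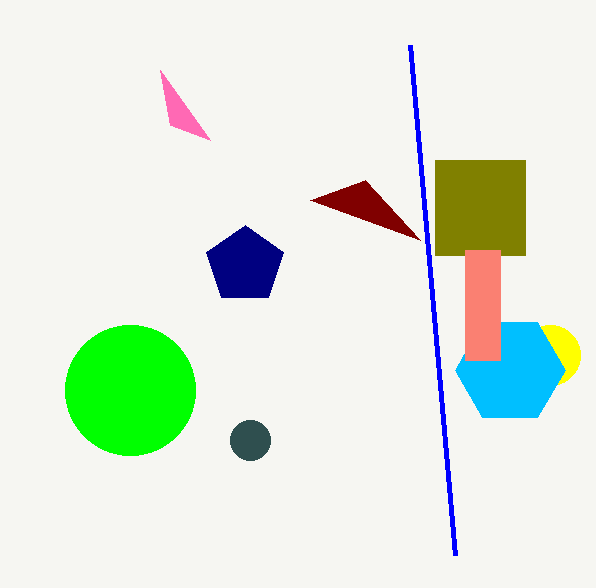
center_y_1 = 355
radius_1 = 30
center_x_2 = 250
radius_2 = 20
center_x_3 = 130
radius_3 = 65
center_x_4 = 510
center_y_4 = 370
radius_4 = 55
center_x_5 = 245
center_y_5 = 265
radius_5 = 40
px0_6 = 435
py0_6 = 160
py1_6 = 255
px0_7 = 455
py0_7 = 555
px0_8 = 160
py0_8 = 70
px0_9 = 465
py0_9 = 250
px1_9 = 500
py1_9 = 360
px0_10 = 310
py0_10 = 200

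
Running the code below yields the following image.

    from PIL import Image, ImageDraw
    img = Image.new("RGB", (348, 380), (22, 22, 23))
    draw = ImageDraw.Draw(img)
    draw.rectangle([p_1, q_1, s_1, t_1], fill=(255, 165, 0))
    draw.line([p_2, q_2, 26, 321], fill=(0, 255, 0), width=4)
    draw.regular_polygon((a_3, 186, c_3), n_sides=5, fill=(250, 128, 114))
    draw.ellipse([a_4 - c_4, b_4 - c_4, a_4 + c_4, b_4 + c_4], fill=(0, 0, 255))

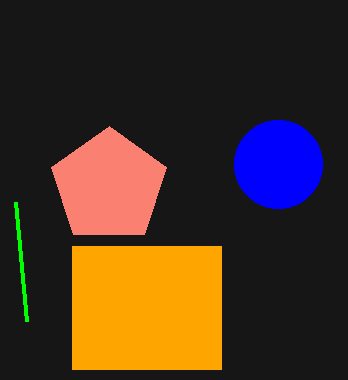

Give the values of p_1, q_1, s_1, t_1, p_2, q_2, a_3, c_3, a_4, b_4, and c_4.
p_1 = 72
q_1 = 246
s_1 = 221
t_1 = 369
p_2 = 15
q_2 = 202
a_3 = 109
c_3 = 60
a_4 = 278
b_4 = 164
c_4 = 44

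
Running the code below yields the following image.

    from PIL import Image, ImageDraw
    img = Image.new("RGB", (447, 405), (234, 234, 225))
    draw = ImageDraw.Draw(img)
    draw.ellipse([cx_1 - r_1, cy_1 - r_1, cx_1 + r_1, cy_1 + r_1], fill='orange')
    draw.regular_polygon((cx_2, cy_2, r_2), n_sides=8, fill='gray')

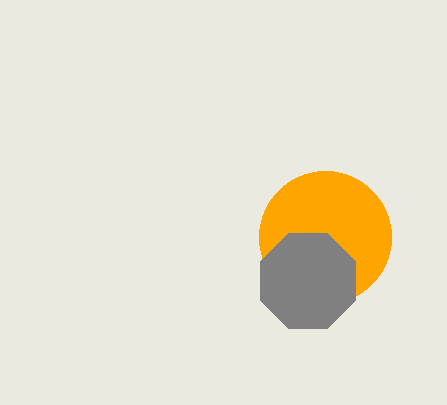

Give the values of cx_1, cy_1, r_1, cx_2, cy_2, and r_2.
cx_1 = 325; cy_1 = 237; r_1 = 66; cx_2 = 308; cy_2 = 281; r_2 = 51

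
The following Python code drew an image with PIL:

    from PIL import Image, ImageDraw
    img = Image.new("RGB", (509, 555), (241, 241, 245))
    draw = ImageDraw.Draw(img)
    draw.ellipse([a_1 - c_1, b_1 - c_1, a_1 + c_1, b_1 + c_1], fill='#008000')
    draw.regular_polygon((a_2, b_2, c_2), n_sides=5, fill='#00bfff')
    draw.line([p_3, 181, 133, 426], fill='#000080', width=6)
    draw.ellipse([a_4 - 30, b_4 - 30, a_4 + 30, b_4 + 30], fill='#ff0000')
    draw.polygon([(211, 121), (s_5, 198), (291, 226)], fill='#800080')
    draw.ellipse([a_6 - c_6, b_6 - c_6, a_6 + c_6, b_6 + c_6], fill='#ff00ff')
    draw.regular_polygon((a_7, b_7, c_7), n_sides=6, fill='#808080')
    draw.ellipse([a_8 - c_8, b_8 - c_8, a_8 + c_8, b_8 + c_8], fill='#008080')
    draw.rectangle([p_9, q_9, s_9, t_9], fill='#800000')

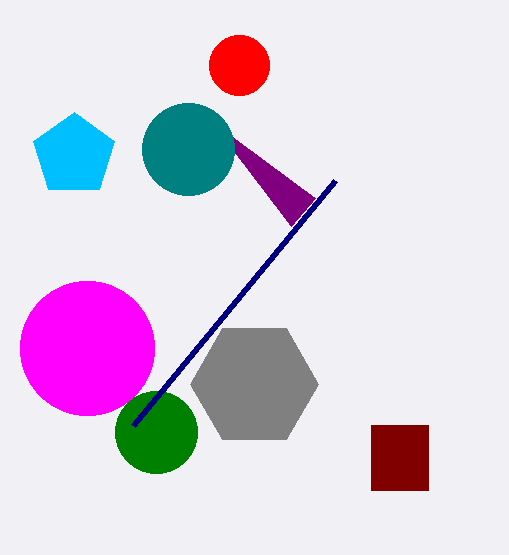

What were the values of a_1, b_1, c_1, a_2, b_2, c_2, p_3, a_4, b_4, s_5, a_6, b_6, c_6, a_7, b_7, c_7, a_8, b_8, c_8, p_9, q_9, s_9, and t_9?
a_1 = 156, b_1 = 432, c_1 = 41, a_2 = 74, b_2 = 155, c_2 = 43, p_3 = 335, a_4 = 239, b_4 = 65, s_5 = 315, a_6 = 87, b_6 = 348, c_6 = 67, a_7 = 254, b_7 = 384, c_7 = 64, a_8 = 188, b_8 = 149, c_8 = 46, p_9 = 371, q_9 = 425, s_9 = 428, t_9 = 490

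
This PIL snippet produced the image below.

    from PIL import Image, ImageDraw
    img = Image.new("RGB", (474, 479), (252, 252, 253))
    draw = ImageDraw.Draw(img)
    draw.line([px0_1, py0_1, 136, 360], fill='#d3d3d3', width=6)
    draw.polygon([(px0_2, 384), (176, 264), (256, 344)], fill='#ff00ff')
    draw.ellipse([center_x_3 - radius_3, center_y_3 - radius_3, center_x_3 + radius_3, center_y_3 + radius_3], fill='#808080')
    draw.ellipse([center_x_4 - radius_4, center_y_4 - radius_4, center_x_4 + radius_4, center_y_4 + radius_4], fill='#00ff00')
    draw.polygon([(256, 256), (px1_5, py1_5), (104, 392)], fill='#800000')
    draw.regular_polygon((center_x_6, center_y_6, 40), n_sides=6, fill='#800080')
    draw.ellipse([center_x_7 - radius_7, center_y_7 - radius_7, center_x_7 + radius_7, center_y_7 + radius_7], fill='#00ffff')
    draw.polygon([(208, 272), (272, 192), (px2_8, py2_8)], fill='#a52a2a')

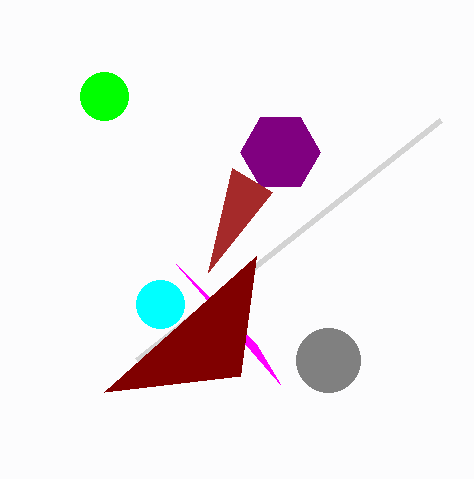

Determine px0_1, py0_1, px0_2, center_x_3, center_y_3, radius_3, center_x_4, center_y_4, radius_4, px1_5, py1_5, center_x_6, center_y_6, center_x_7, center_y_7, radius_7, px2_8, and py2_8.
px0_1 = 440, py0_1 = 120, px0_2 = 280, center_x_3 = 328, center_y_3 = 360, radius_3 = 32, center_x_4 = 104, center_y_4 = 96, radius_4 = 24, px1_5 = 240, py1_5 = 376, center_x_6 = 280, center_y_6 = 152, center_x_7 = 160, center_y_7 = 304, radius_7 = 24, px2_8 = 232, py2_8 = 168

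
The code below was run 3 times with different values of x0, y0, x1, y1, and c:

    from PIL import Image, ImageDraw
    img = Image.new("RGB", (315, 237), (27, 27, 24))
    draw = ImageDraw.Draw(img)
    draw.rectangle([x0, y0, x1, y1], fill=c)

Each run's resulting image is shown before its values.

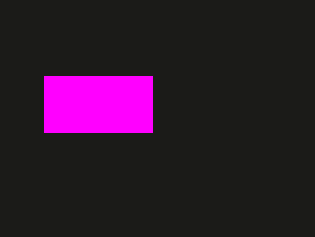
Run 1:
x0 = 44, y0 = 76, x1 = 152, y1 = 132, c = 'magenta'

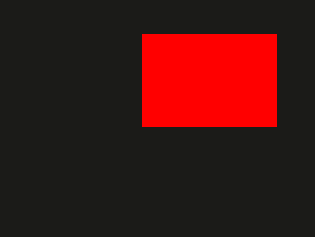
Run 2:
x0 = 142
y0 = 34
x1 = 276
y1 = 126
c = 'red'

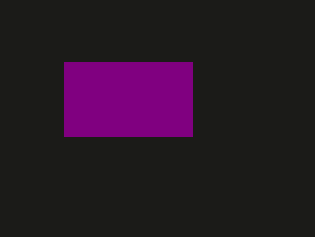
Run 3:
x0 = 64; y0 = 62; x1 = 192; y1 = 136; c = 'purple'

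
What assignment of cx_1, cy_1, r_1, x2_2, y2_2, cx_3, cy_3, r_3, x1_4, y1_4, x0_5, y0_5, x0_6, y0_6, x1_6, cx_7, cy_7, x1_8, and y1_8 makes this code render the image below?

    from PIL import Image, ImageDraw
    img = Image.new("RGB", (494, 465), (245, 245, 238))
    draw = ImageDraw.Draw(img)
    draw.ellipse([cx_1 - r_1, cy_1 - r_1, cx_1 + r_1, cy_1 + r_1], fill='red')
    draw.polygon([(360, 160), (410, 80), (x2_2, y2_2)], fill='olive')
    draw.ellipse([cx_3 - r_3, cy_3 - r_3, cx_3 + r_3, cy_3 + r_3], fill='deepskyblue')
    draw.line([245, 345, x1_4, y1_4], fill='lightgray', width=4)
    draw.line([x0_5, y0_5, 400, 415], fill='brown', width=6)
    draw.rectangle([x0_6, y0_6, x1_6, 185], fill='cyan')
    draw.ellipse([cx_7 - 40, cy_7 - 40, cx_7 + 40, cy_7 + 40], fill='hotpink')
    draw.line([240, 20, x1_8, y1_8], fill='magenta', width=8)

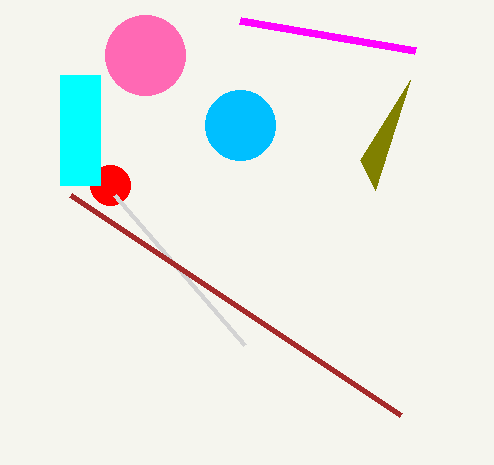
cx_1 = 110
cy_1 = 185
r_1 = 20
x2_2 = 375
y2_2 = 190
cx_3 = 240
cy_3 = 125
r_3 = 35
x1_4 = 115
y1_4 = 195
x0_5 = 70
y0_5 = 195
x0_6 = 60
y0_6 = 75
x1_6 = 100
cx_7 = 145
cy_7 = 55
x1_8 = 415
y1_8 = 50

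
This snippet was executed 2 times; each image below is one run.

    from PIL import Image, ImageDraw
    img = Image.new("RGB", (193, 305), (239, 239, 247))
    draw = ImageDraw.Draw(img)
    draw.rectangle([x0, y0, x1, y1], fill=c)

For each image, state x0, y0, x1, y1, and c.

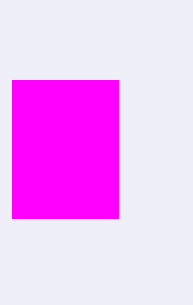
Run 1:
x0 = 12; y0 = 80; x1 = 118; y1 = 218; c = 'magenta'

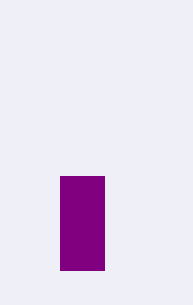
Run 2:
x0 = 60
y0 = 176
x1 = 104
y1 = 270
c = 'purple'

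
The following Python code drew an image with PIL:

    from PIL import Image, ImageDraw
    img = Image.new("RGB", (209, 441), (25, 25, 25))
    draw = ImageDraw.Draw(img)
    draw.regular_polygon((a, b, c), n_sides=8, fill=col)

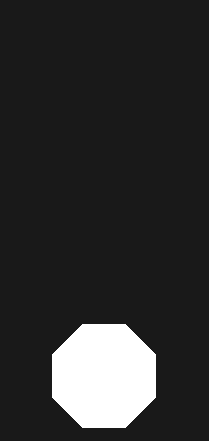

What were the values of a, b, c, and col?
a = 104, b = 376, c = 56, col = 'white'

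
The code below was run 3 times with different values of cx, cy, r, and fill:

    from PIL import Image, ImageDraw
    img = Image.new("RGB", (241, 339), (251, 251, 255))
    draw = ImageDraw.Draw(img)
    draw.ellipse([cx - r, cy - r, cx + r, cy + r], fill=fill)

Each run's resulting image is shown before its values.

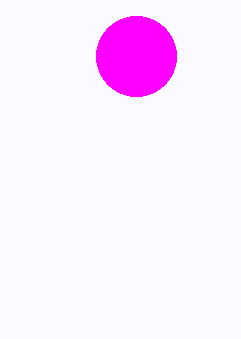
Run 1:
cx = 136; cy = 56; r = 40; fill = 'magenta'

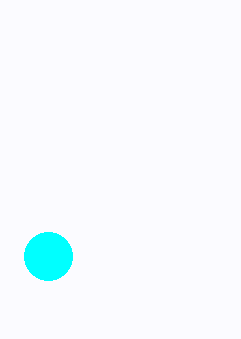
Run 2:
cx = 48, cy = 256, r = 24, fill = 'cyan'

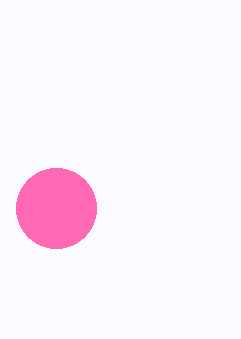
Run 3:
cx = 56
cy = 208
r = 40
fill = 'hotpink'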